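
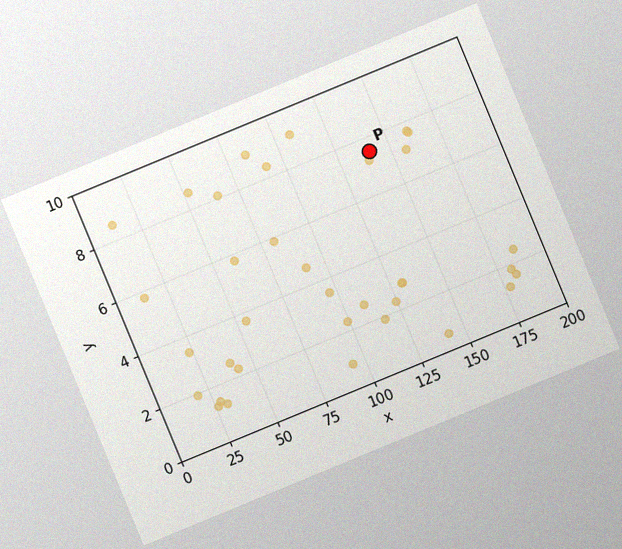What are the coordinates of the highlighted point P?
(140, 7.5)

The chart is tilted about 22° counter-clockwise, with some photo noise. Following the gridlines from P to each axis, P sits at (140, 7.5).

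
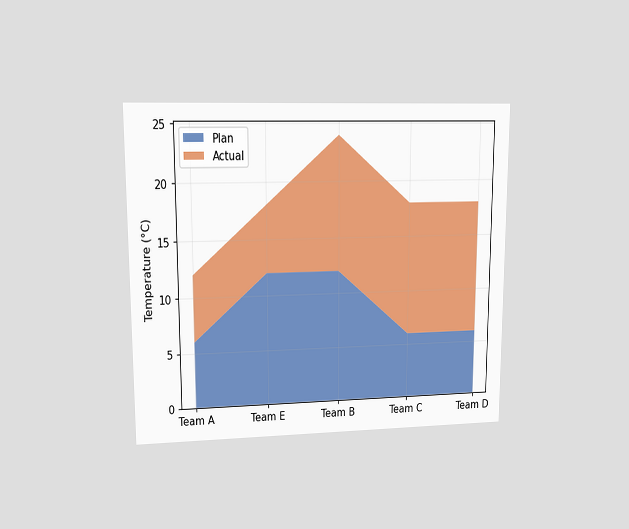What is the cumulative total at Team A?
The chart is viewed at a slight angle. The stacked total at Team A reaches 12°C.

12°C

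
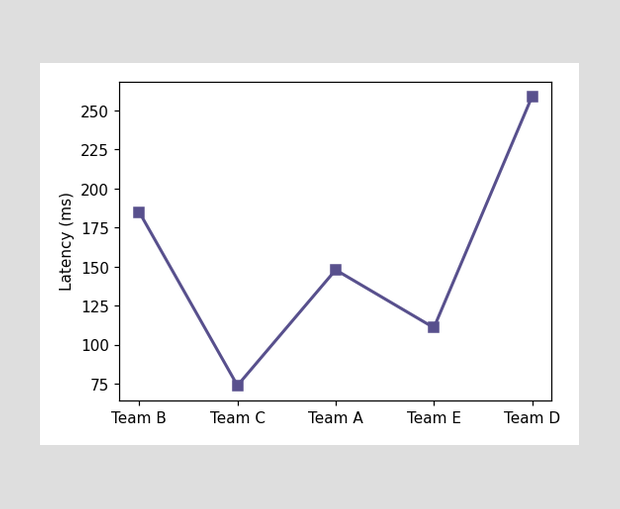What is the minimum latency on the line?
The lowest point is at Team C, and reading across to the y-axis gives 74ms.

74ms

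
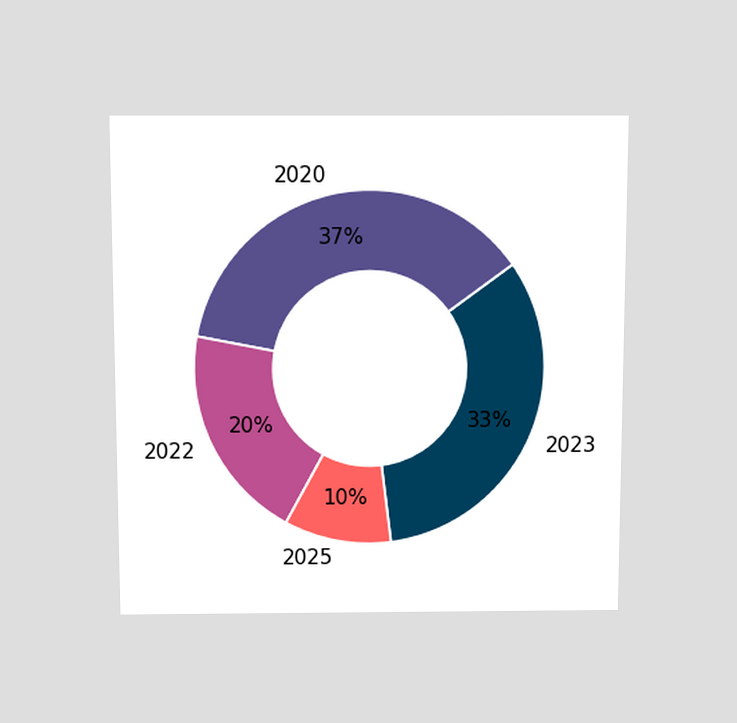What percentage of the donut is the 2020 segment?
37%

The chart is viewed slightly from above. The 2020 segment takes up 37% of the ring.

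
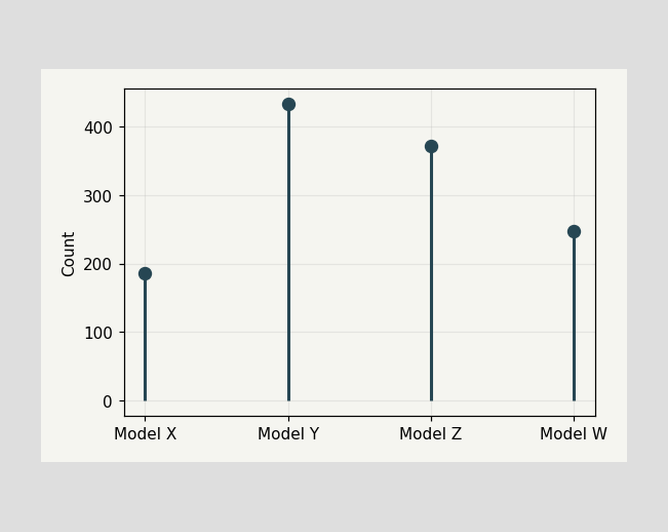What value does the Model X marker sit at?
The Model X marker sits at 186.

186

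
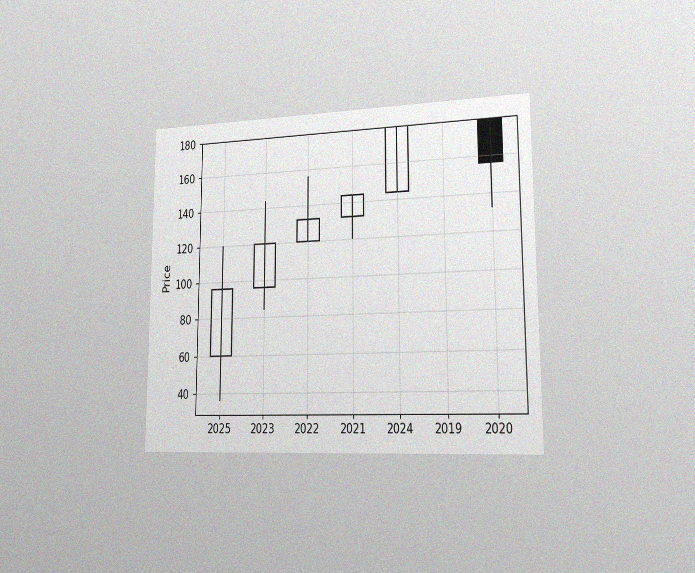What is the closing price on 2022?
132

The chart is viewed slightly from the right, with some photo noise. The 2022 candle closes at 132.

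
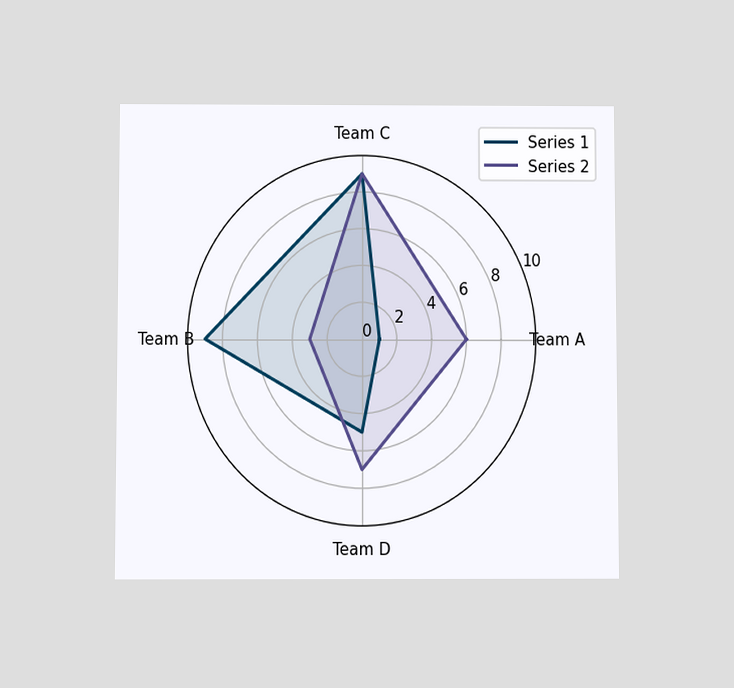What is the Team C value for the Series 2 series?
9

The chart is viewed slightly from below. On the Team C axis, Series 2 reaches 9.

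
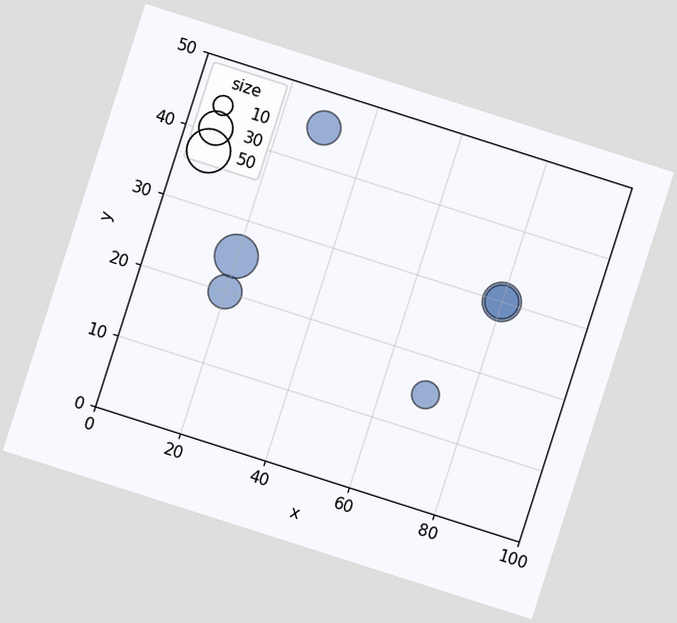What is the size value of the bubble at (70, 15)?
The chart is tilted about 18° clockwise. Matching the bubble at (70, 15) against the size legend gives 20.

20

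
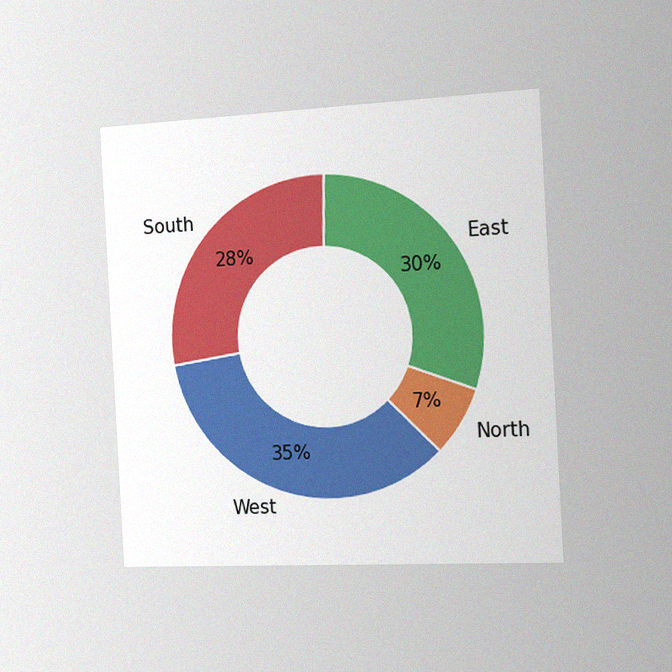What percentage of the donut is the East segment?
30%

The chart is tilted about 3° counter-clockwise and viewed slightly from the right, with some photo noise. The East segment takes up 30% of the ring.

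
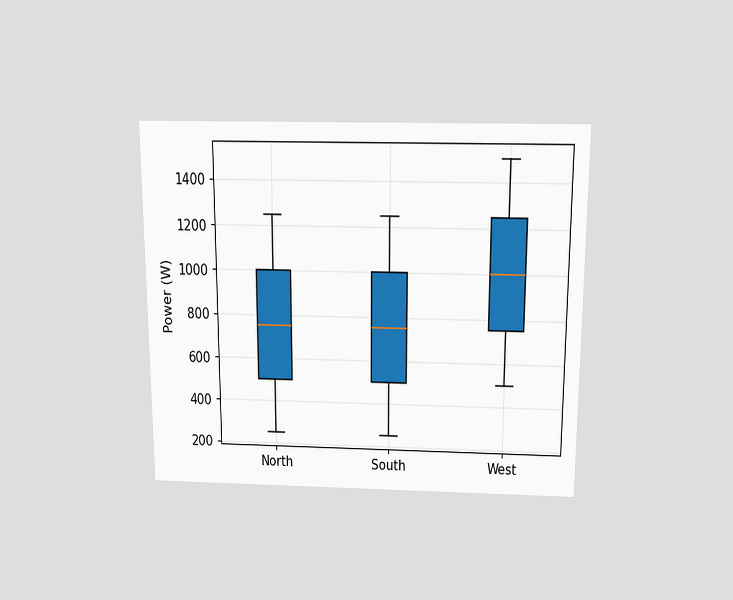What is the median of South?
750W

The chart is viewed slightly from above. The median line in the South box sits at 750W.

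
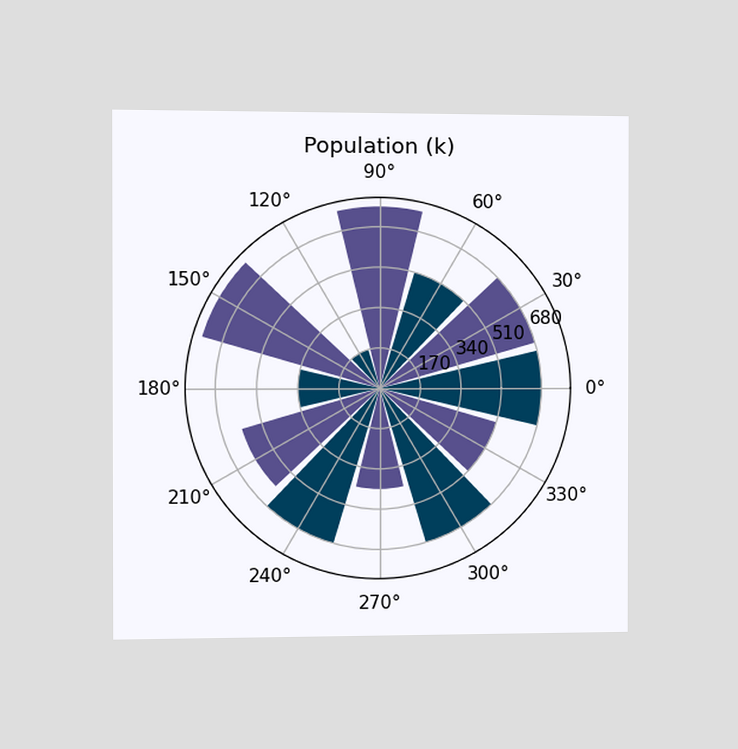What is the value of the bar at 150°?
The chart is viewed slightly from the left. The bar at 150° reaches 765k on the radial axis.

765k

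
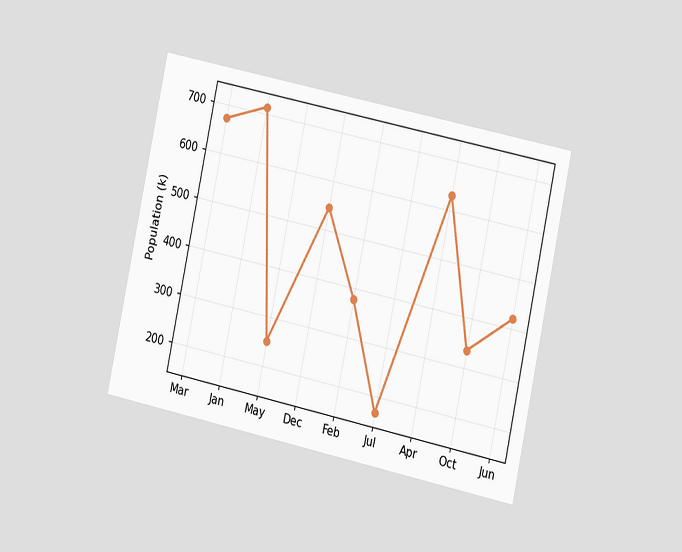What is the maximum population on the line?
The chart is tilted about 12° clockwise and viewed slightly from the right. The highest point is at Jan, and reading across to the y-axis gives 714k.

714k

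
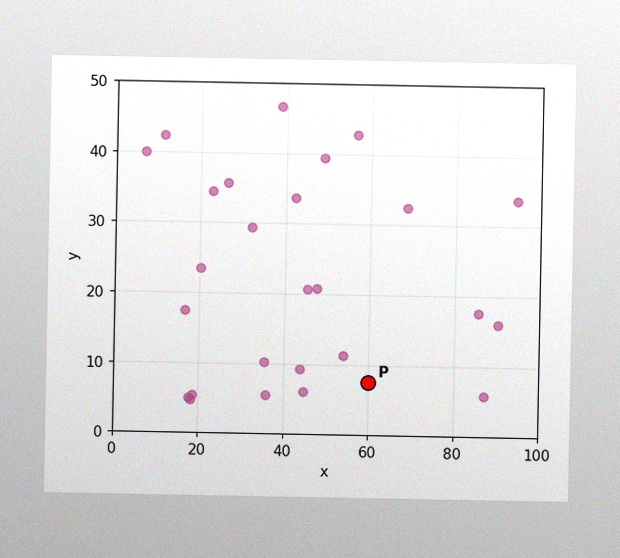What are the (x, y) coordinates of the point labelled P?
The image has some photo noise and uneven lighting. Following the gridlines from P to each axis, P sits at (60, 7.5).

(60, 7.5)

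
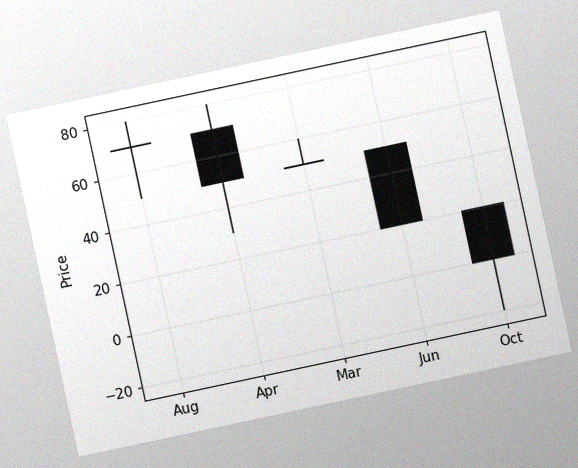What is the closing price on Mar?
50

The chart is tilted about 12° counter-clockwise, with some photo noise. The Mar candle closes at 50.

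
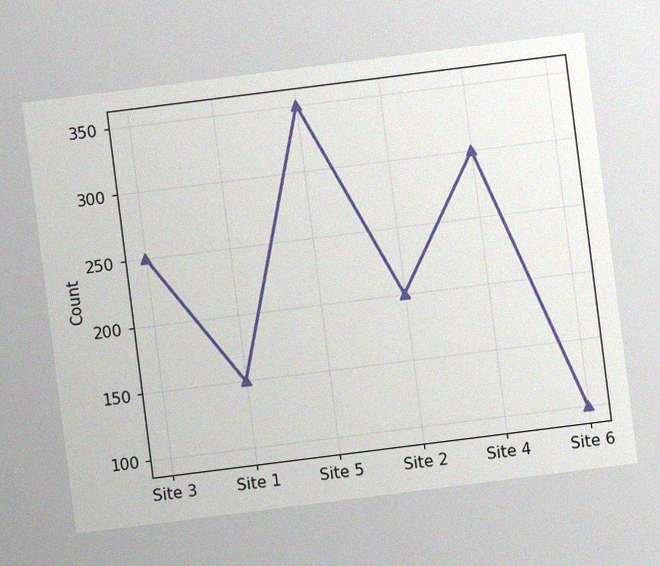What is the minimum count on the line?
100

The chart is tilted about 7° counter-clockwise, with some photo noise. The lowest point is at Site 6, and reading across to the y-axis gives 100.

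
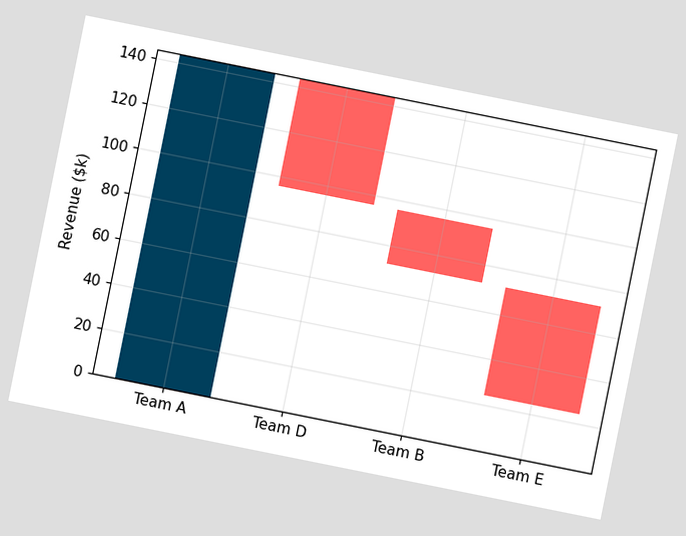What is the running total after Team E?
The chart is tilted about 11° clockwise. After Team E the running total reaches $24k.

$24k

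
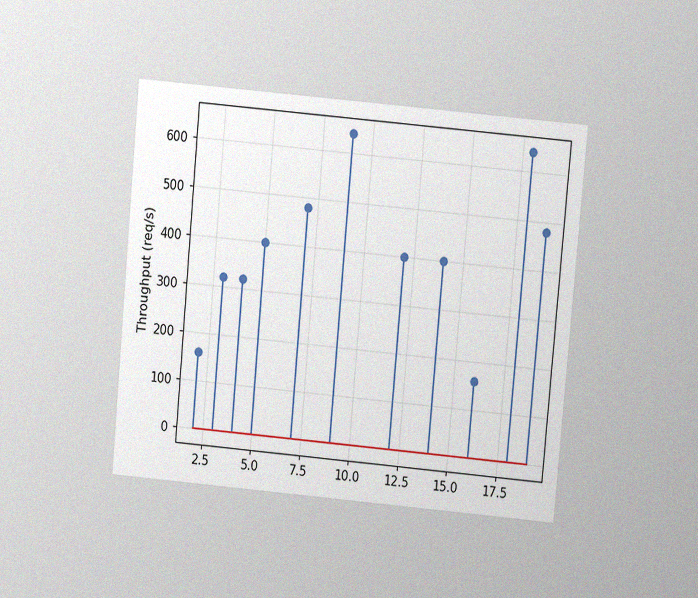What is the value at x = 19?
480req/s

The chart is tilted about 5° clockwise and viewed at a slight angle, with some photo noise. The stem at x=19 reaches 480req/s.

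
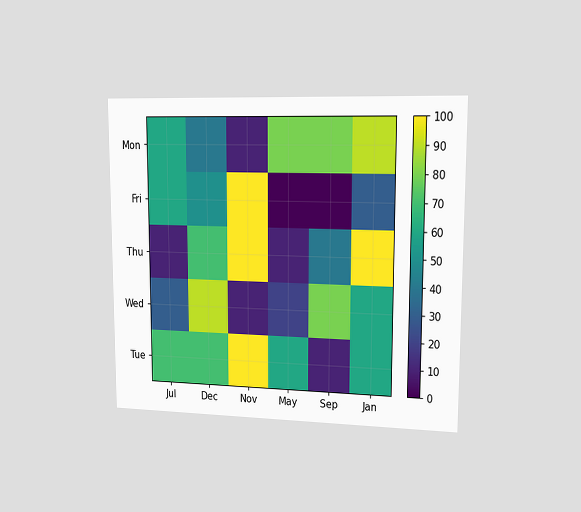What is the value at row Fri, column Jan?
30

The chart is viewed slightly from the right. Matching cell (Fri, Jan) against the colorbar gives 30.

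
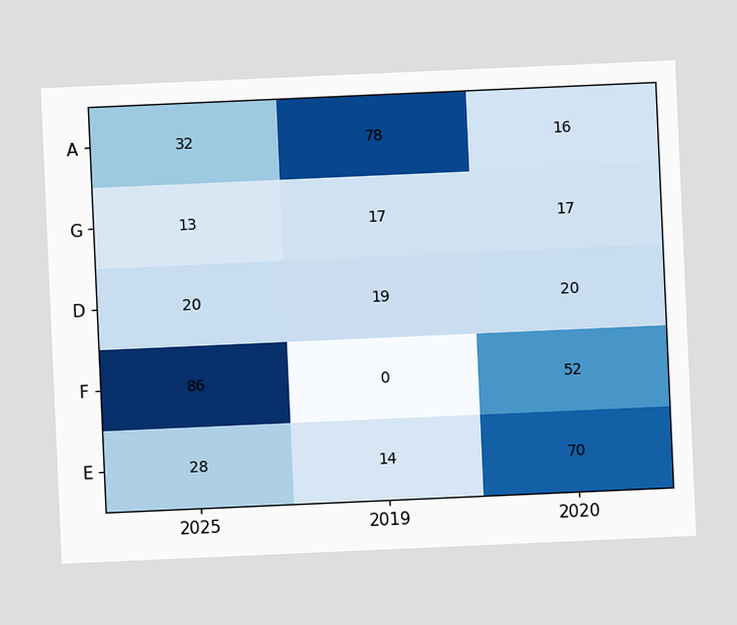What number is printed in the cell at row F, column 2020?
52

The chart is tilted about 3° counter-clockwise. The (F, 2020) cell reads 52.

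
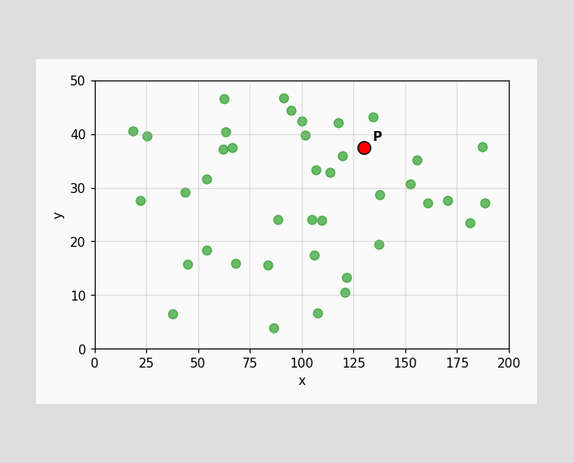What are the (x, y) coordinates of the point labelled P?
Following the gridlines from P to each axis, P sits at (130, 37.5).

(130, 37.5)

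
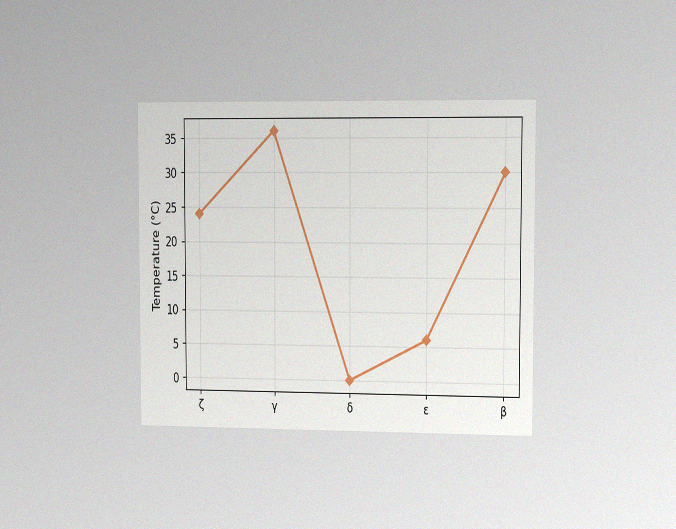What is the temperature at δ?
The chart is viewed slightly from the right, with some photo noise. At δ, the line is at 0°C.

0°C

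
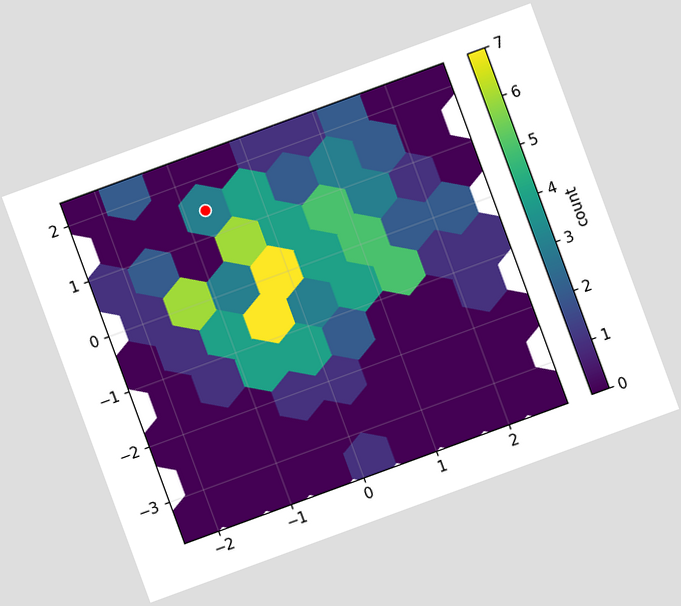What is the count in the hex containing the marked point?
The chart is tilted about 20° counter-clockwise. The marked hex reads 3 on the colorbar.

3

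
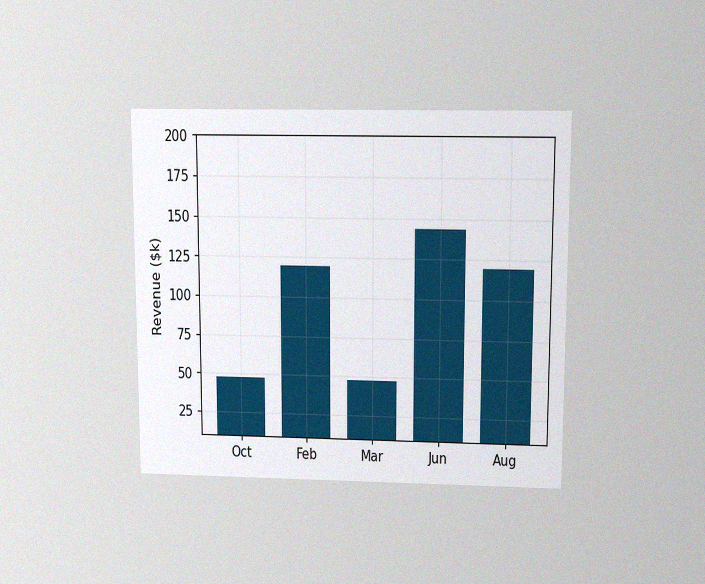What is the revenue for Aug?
$120k

The chart is viewed slightly from above, with some photo noise. Reading along the chart's y-axis, the Aug bar reaches $120k.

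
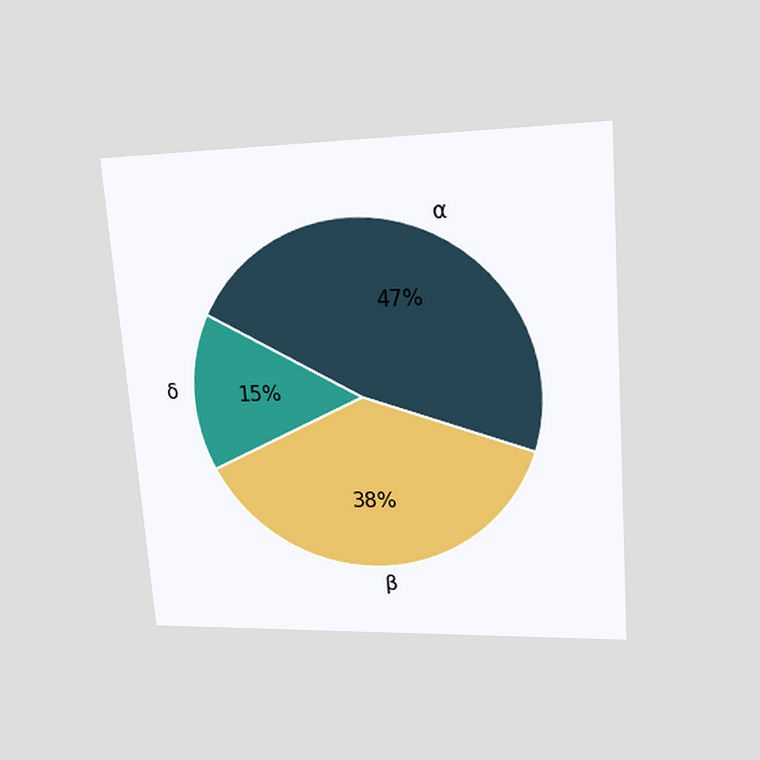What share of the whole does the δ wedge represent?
The chart is tilted about 4° counter-clockwise and viewed at a slight angle. The δ slice takes up 15% of the pie.

15%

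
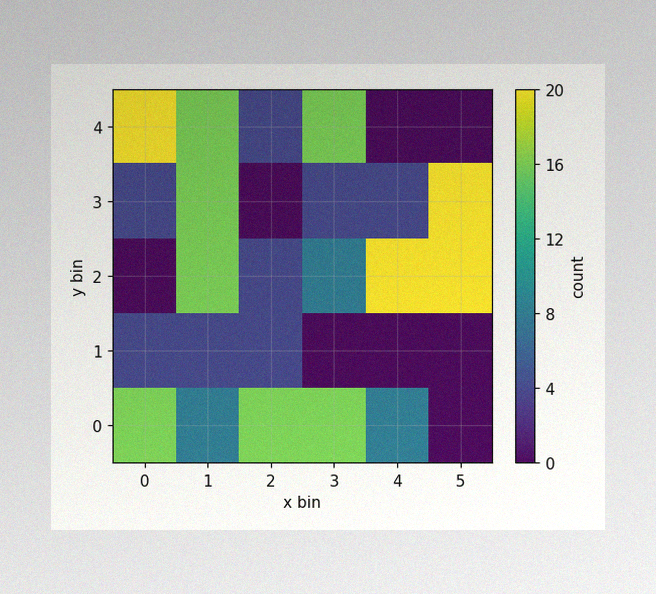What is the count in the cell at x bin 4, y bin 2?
20

The image has some photo noise and uneven lighting. Matching the cell (4, 2) against the colorbar gives 20.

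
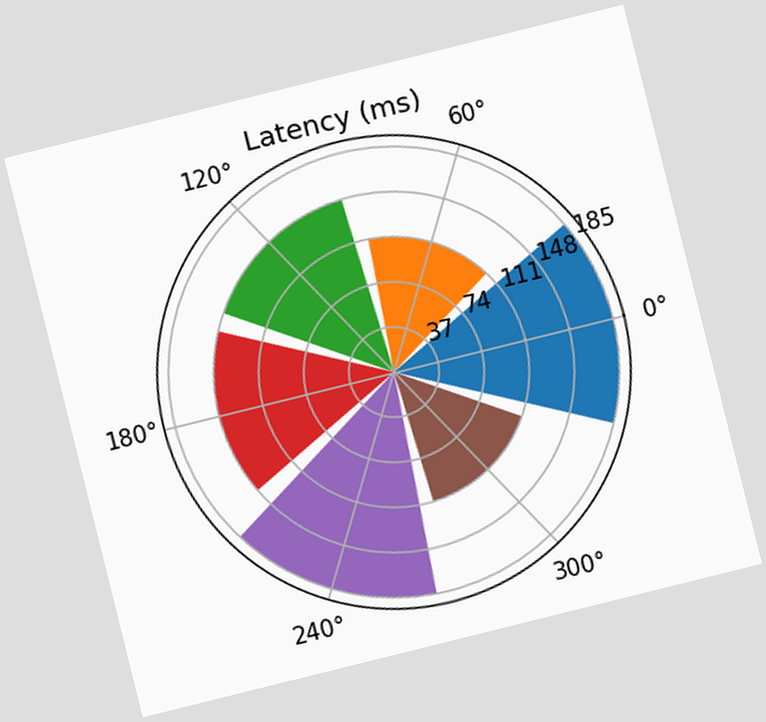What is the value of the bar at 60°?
111ms

The chart is tilted about 14° counter-clockwise. The bar at 60° reaches 111ms on the radial axis.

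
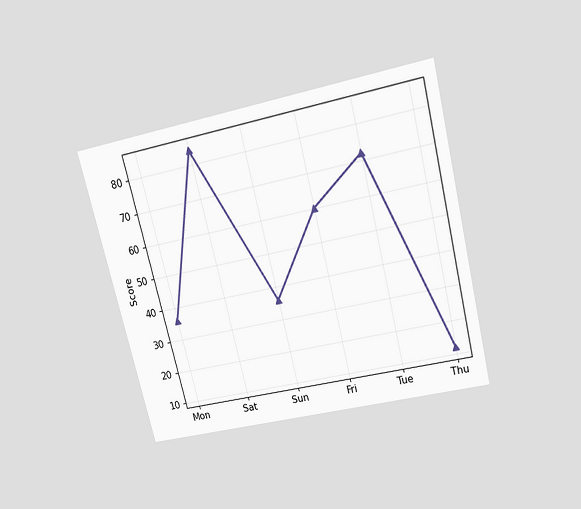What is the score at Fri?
60

The chart is tilted about 14° counter-clockwise and viewed slightly from above. At Fri, the line is at 60.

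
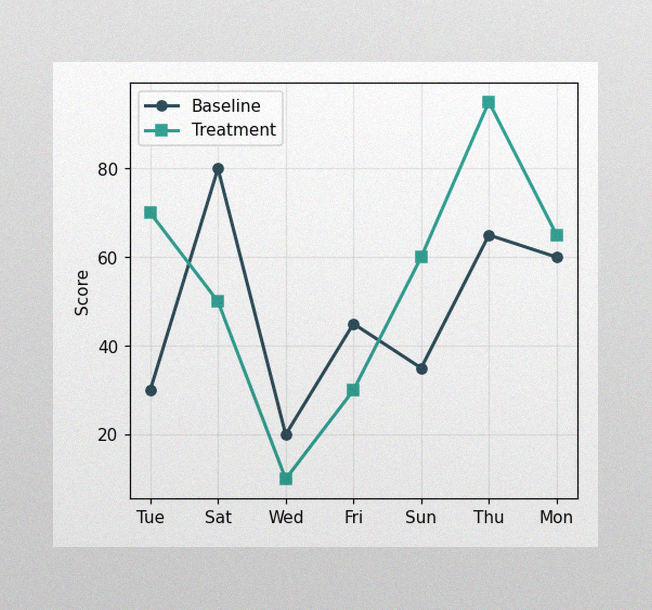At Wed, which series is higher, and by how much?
The image has some photo noise and uneven lighting. At Wed, Baseline sits above the other line by 10.

Baseline, by 10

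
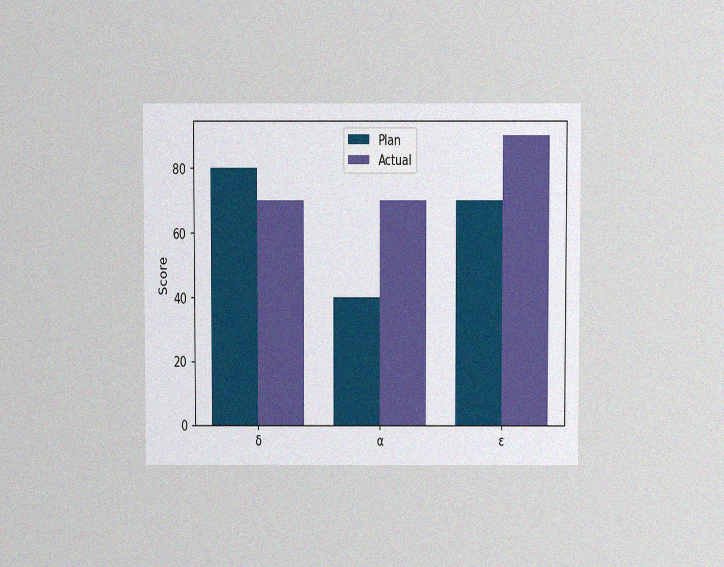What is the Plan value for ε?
70

The chart is viewed slightly from above, with some photo noise. The Plan bar at ε reaches 70 on the y-axis.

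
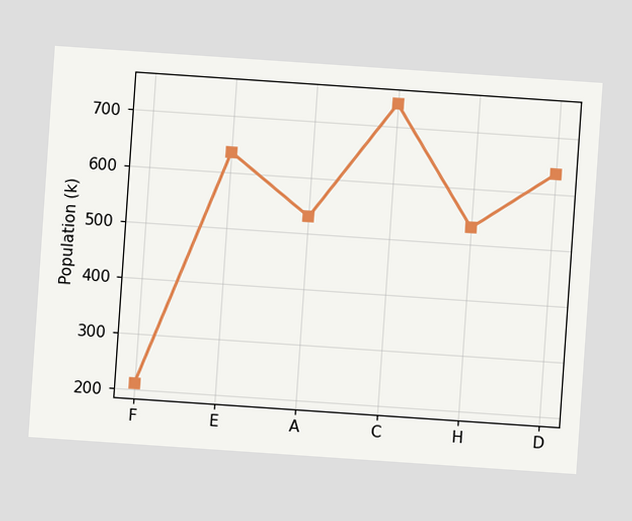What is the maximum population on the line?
The chart is tilted about 4° clockwise. The highest point is at C, and reading across to the y-axis gives 742k.

742k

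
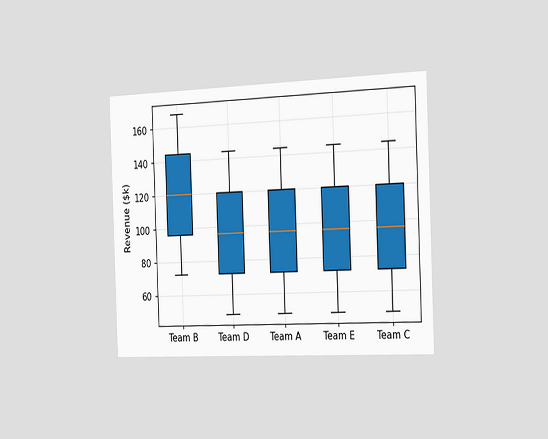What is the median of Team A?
The chart is tilted about 2° counter-clockwise and viewed slightly from the right. The median line in the Team A box sits at $96k.

$96k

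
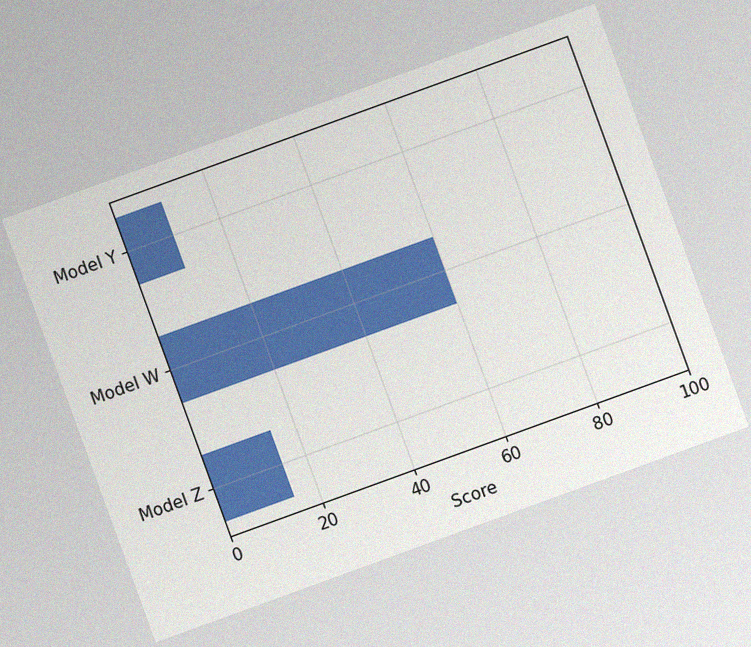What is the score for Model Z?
The chart is tilted about 20° counter-clockwise, with some photo noise. Reading along the chart's x-axis, the Model Z bar reaches 15.

15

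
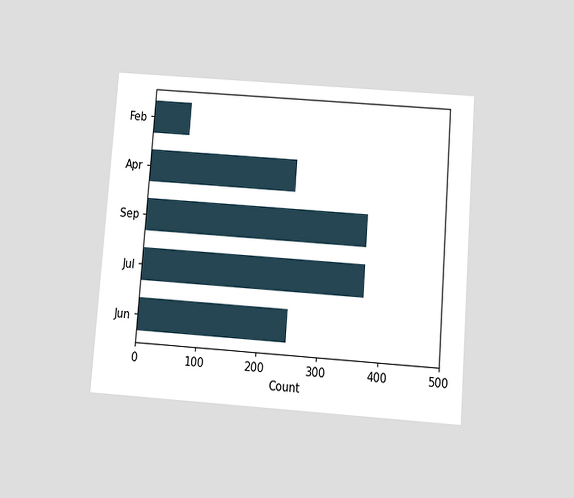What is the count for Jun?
248

The chart is tilted about 4° clockwise and viewed slightly from below. Reading along the chart's x-axis, the Jun bar reaches 248.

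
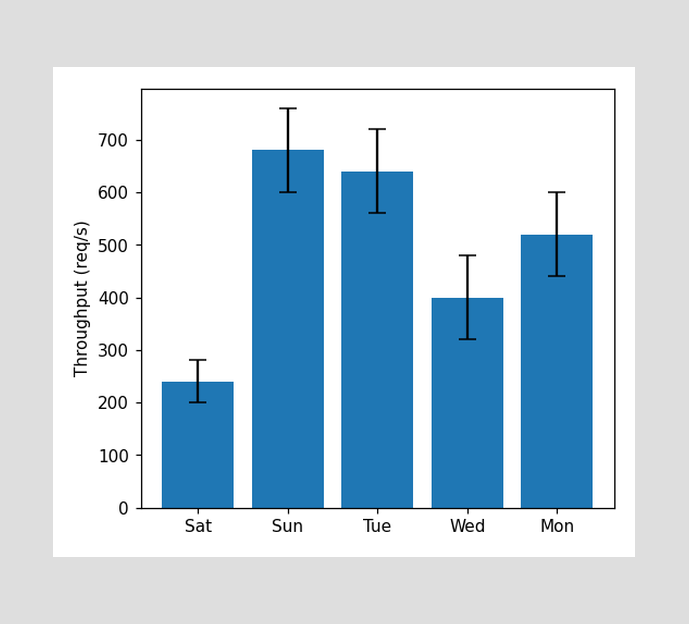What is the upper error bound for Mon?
600req/s

The Mon bar's upper whisker reaches 600req/s.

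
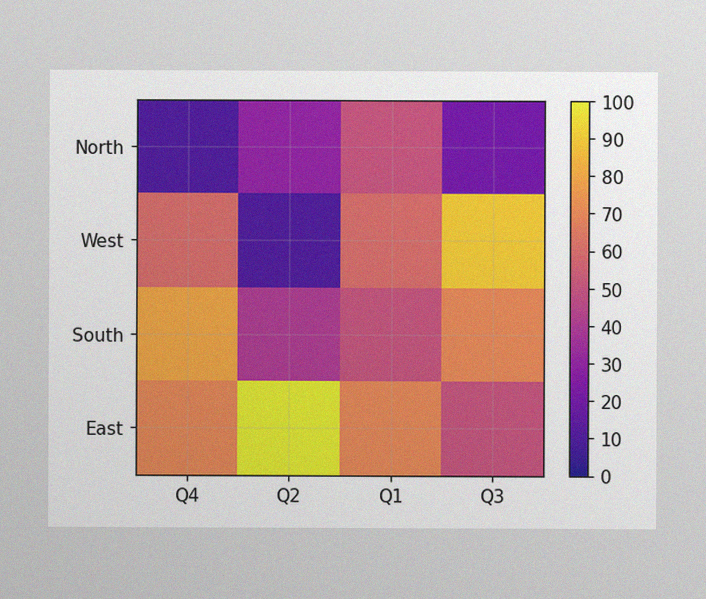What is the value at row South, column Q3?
The image has some photo noise and uneven lighting. Matching cell (South, Q3) against the colorbar gives 70.

70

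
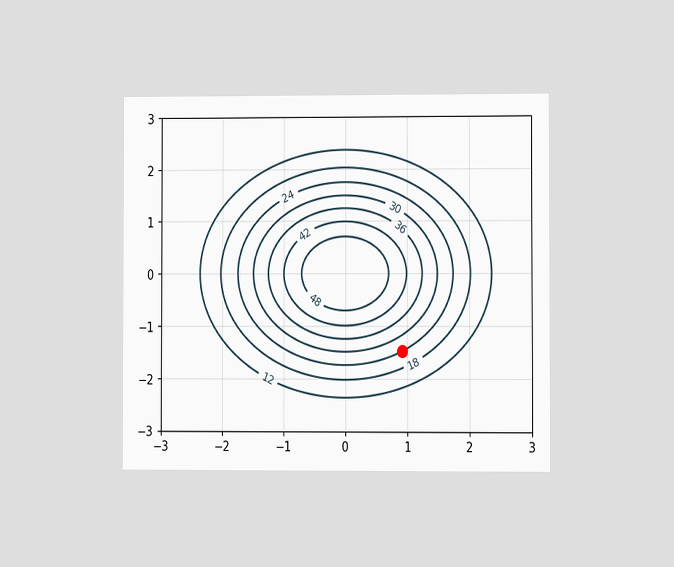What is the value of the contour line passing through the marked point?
24

The chart is viewed at a slight angle. The marked point sits on the contour labelled 24.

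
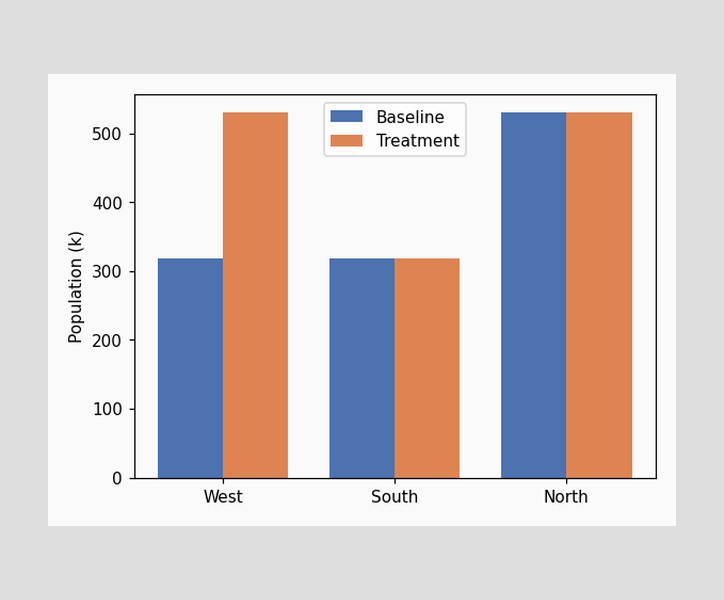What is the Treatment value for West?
The Treatment bar at West reaches 530k on the y-axis.

530k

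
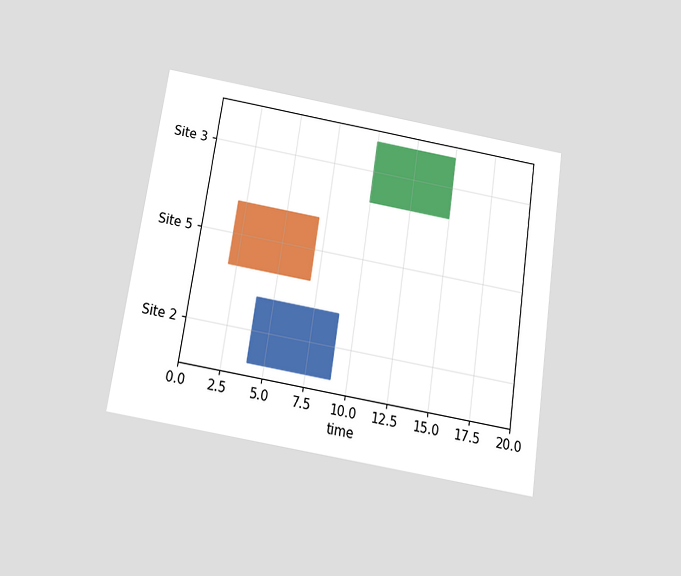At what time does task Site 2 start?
4

The chart is tilted about 9° clockwise and viewed slightly from below. The Site 2 bar begins at t=4.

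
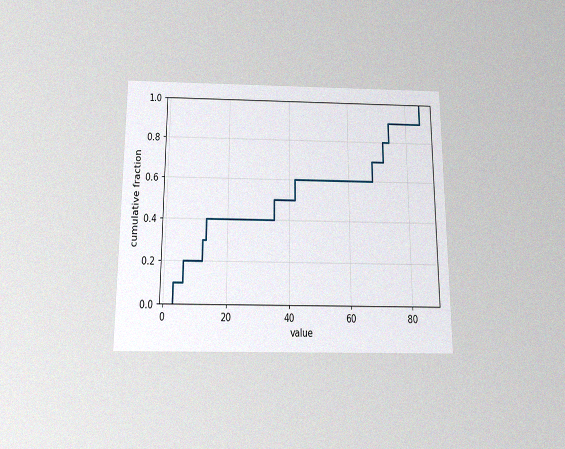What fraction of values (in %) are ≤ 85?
The chart is viewed slightly from below, with some photo noise. At x=85 the ECDF step is at 100%.

100%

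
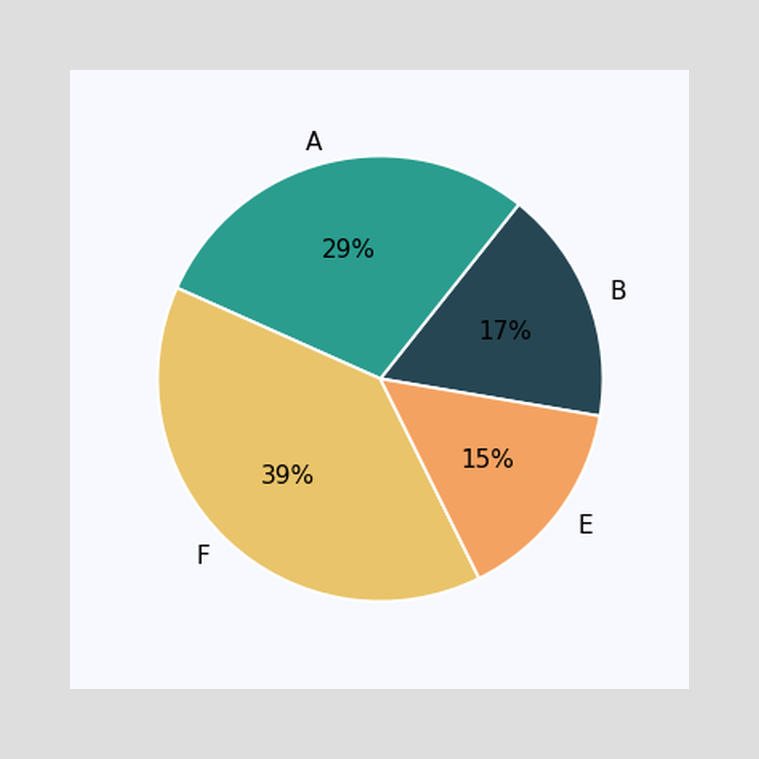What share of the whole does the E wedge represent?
15%

The E slice takes up 15% of the pie.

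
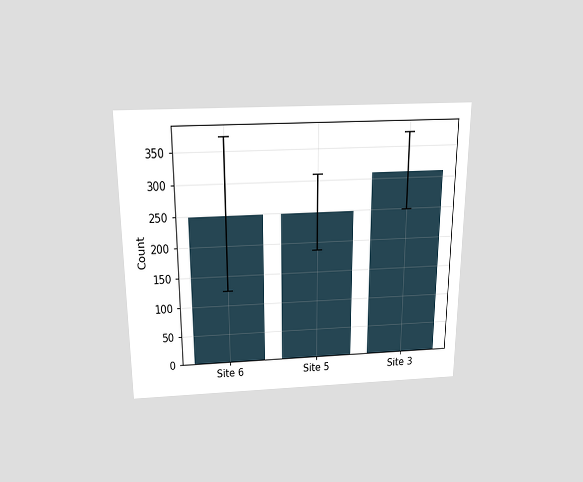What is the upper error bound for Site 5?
The chart is viewed slightly from above. The Site 5 bar's upper whisker reaches 310.

310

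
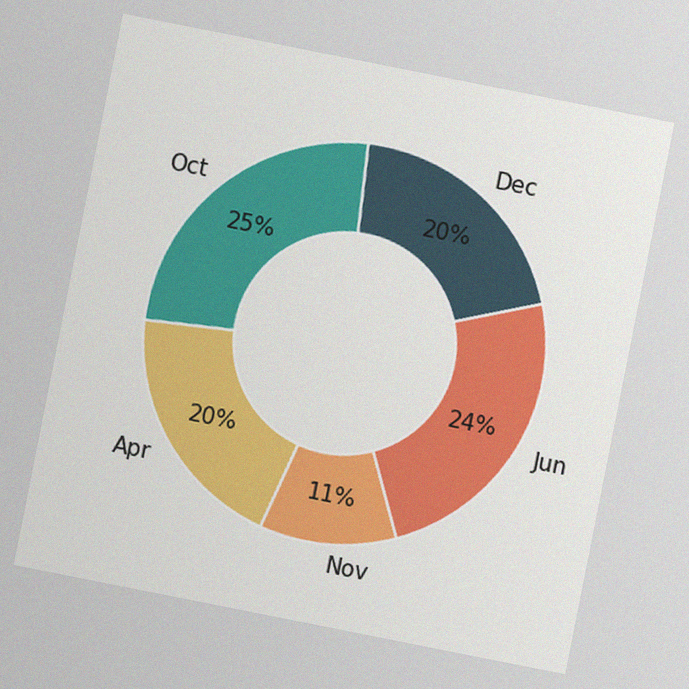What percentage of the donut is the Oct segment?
25%

The chart is tilted about 11° clockwise, with some photo noise. The Oct segment takes up 25% of the ring.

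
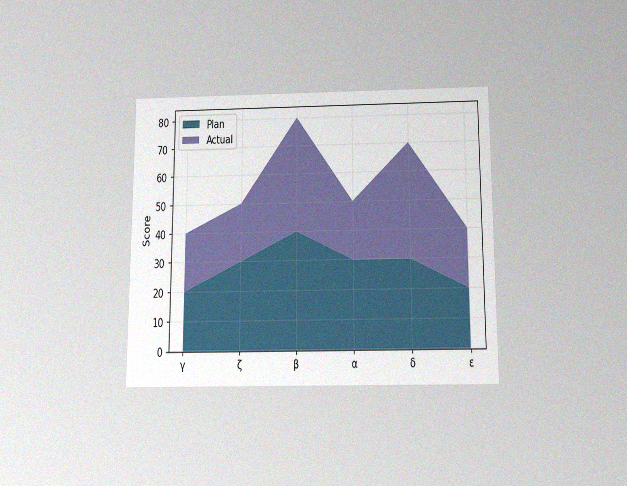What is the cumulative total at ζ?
50

The chart is viewed slightly from below, with some photo noise. The stacked total at ζ reaches 50.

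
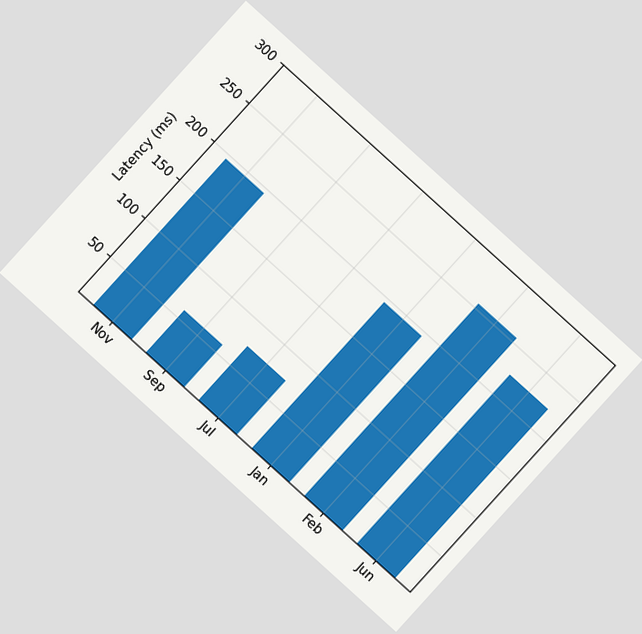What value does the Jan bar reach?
The chart is tilted about 42° clockwise. Reading along the chart's y-axis, the Jan bar reaches 195ms.

195ms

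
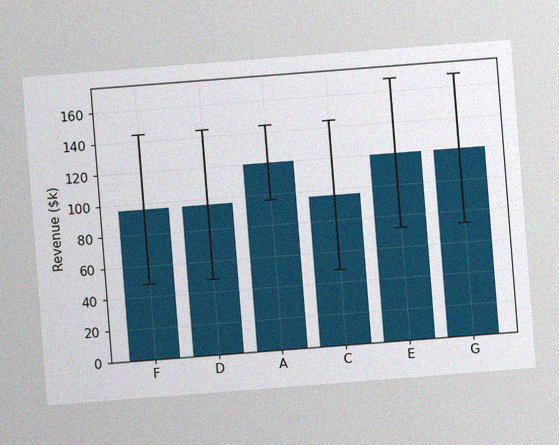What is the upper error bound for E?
$168k

The chart is tilted about 4° counter-clockwise, with some photo noise. The E bar's upper whisker reaches $168k.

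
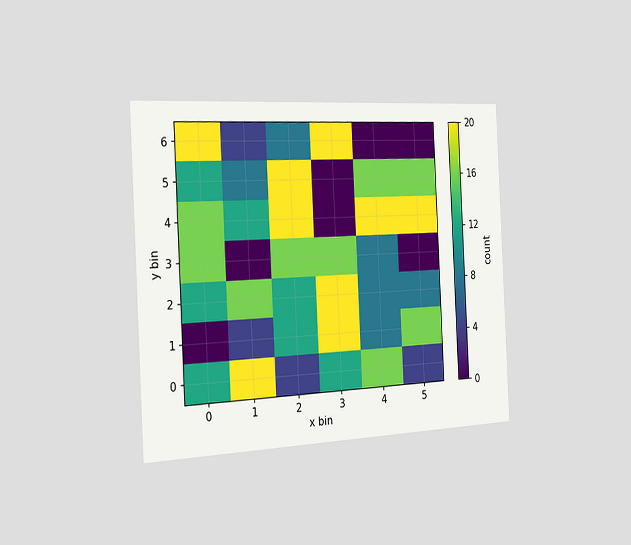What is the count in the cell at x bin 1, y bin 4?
12

The chart is tilted about 3° counter-clockwise and viewed slightly from the left. Matching the cell (1, 4) against the colorbar gives 12.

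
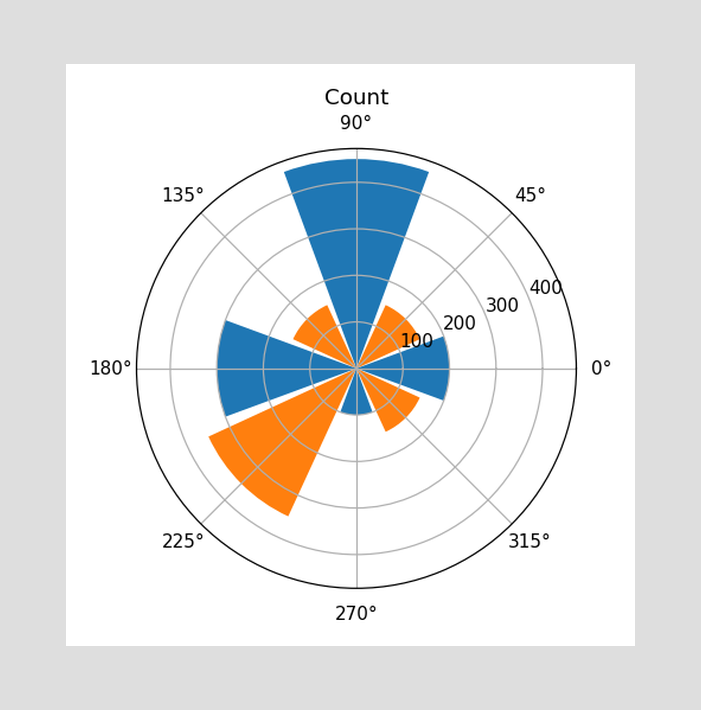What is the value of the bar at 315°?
150

The bar at 315° reaches 150 on the radial axis.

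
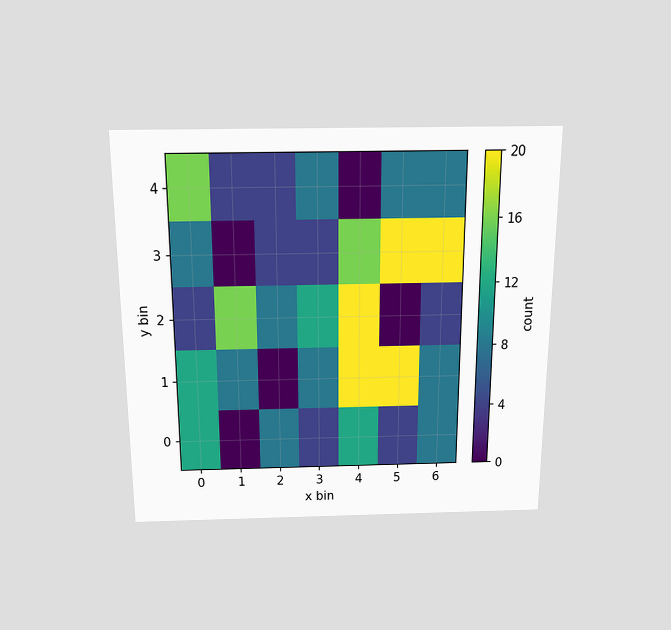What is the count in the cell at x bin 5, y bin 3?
The chart is viewed slightly from above. Matching the cell (5, 3) against the colorbar gives 20.

20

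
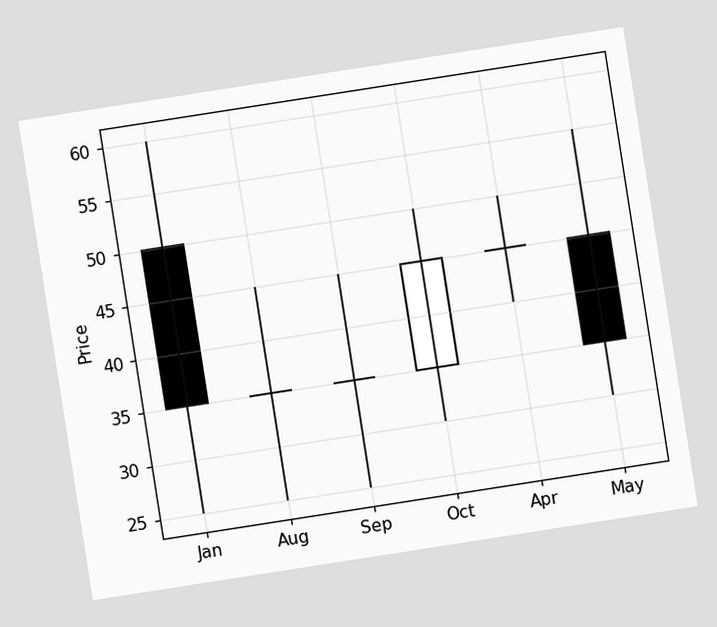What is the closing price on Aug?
35

The chart is tilted about 9° counter-clockwise. The Aug candle closes at 35.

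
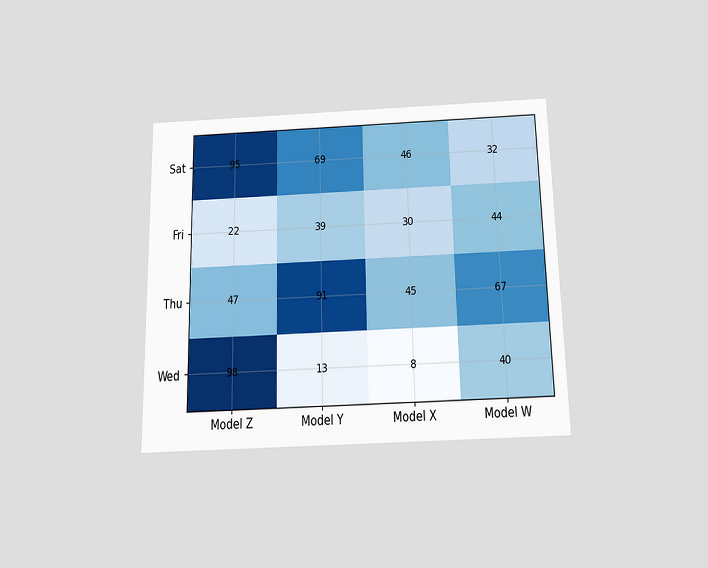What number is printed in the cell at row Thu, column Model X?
The chart is viewed slightly from below. The (Thu, Model X) cell reads 45.

45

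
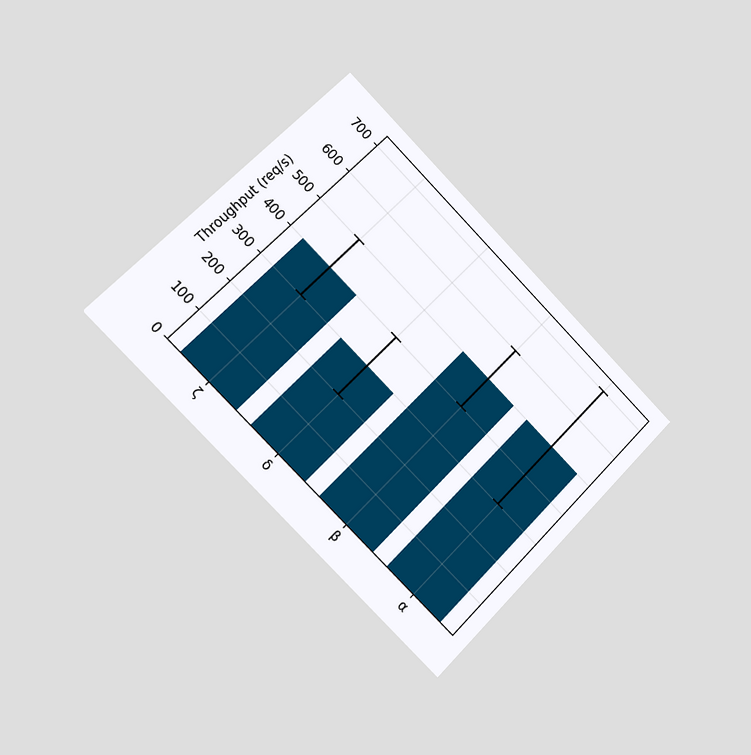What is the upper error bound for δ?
400req/s

The chart is tilted about 45° clockwise and viewed slightly from the left. The δ bar's upper whisker reaches 400req/s.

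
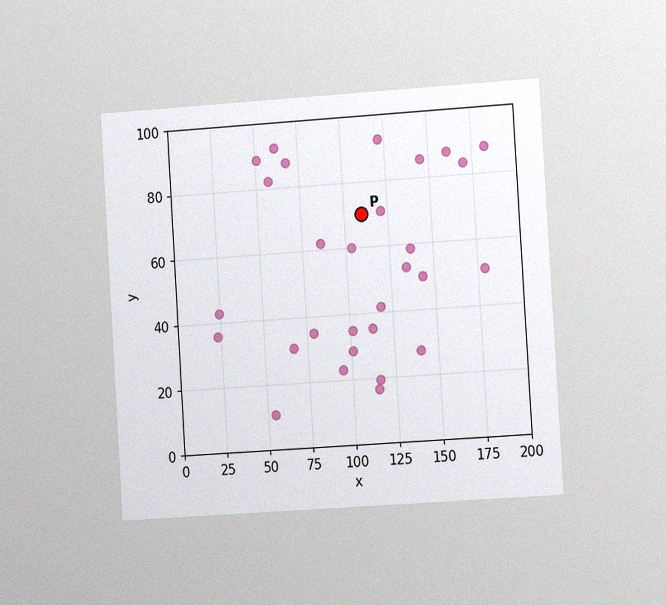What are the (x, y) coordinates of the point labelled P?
The chart is tilted about 4° counter-clockwise and viewed slightly from the right, with some photo noise. Following the gridlines from P to each axis, P sits at (110, 70).

(110, 70)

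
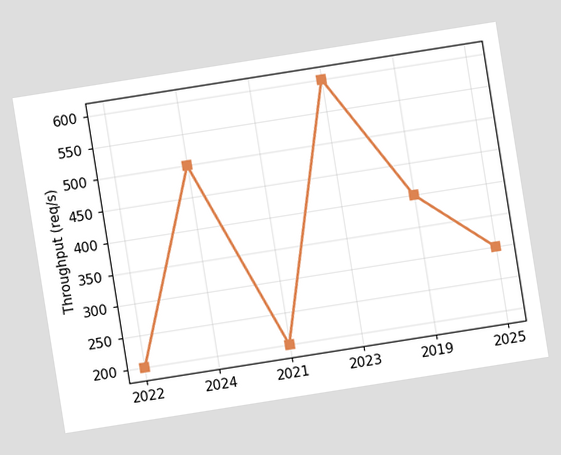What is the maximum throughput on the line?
600req/s

The chart is tilted about 9° counter-clockwise. The highest point is at 2023, and reading across to the y-axis gives 600req/s.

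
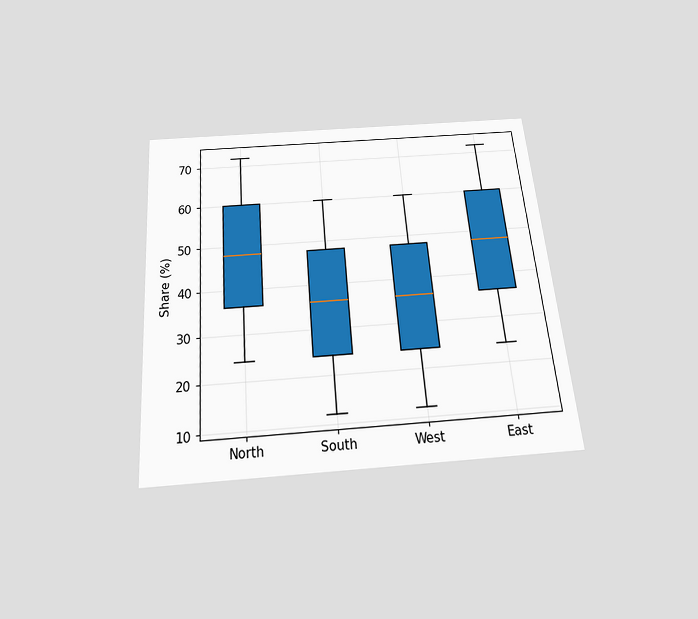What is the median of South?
The chart is tilted about 5° counter-clockwise and viewed slightly from below. The median line in the South box sits at 36%.

36%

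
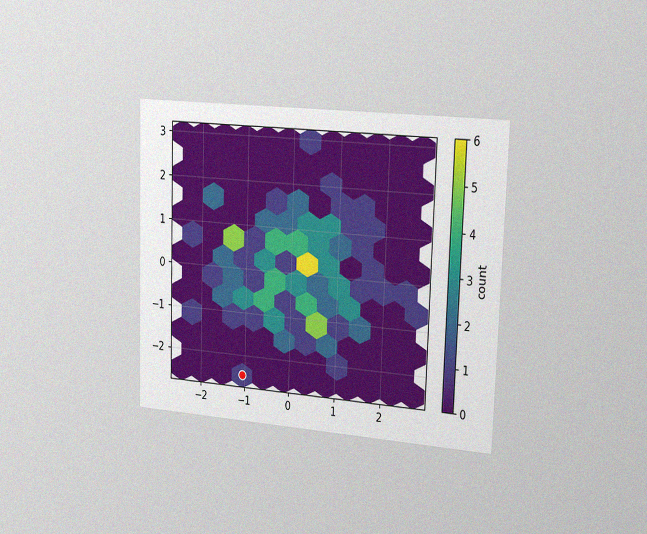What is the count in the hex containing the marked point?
1

The chart is viewed slightly from the right, with some photo noise. The marked hex reads 1 on the colorbar.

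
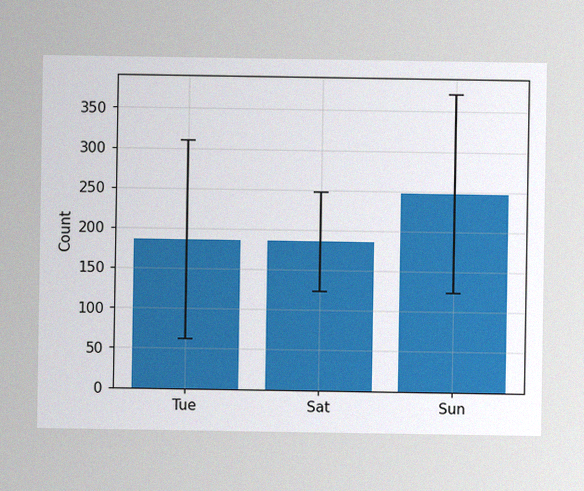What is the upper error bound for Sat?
The image has some photo noise and uneven lighting. The Sat bar's upper whisker reaches 248.

248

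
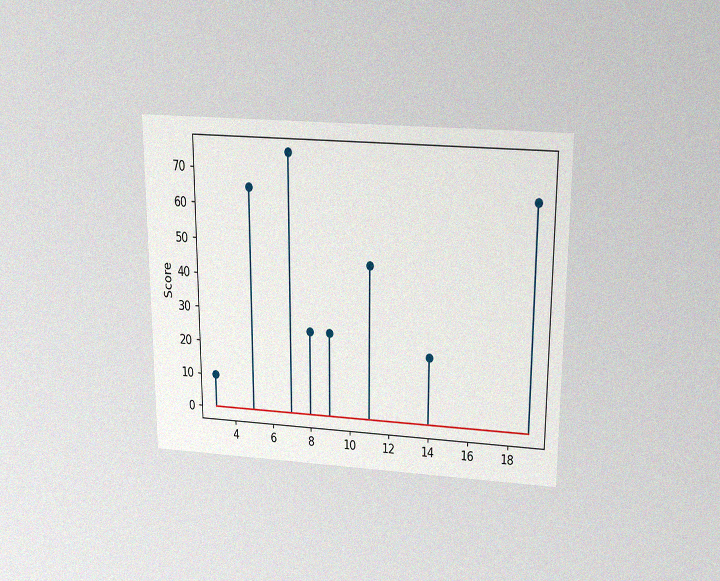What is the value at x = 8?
The chart is viewed slightly from above, with some photo noise. The stem at x=8 reaches 25.

25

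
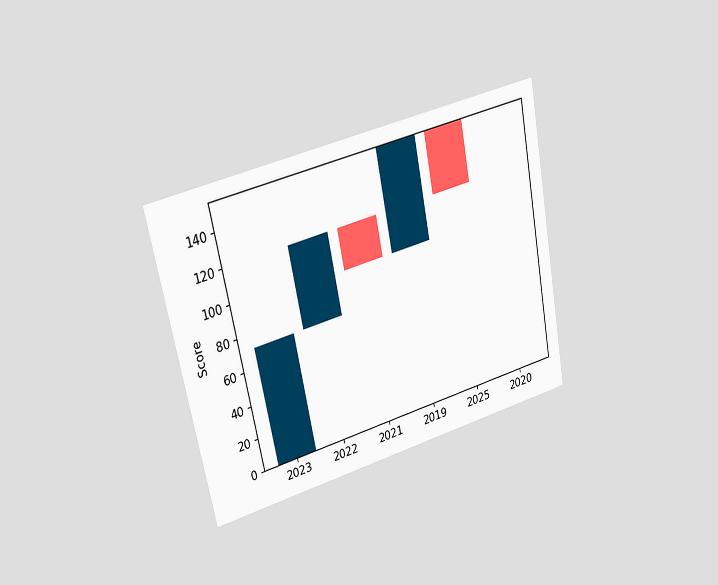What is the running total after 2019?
156

The chart is tilted about 11° counter-clockwise and viewed at a slight angle. After 2019 the running total reaches 156.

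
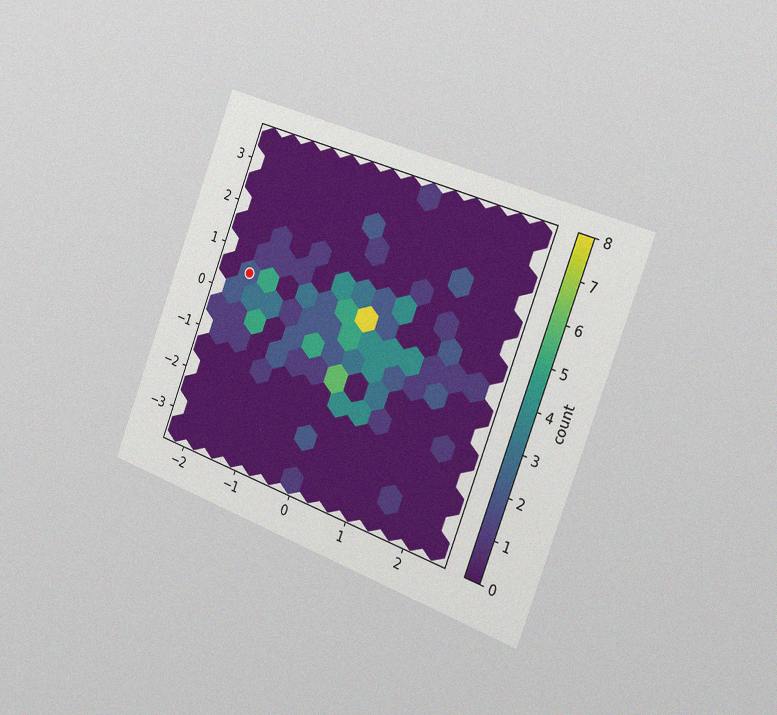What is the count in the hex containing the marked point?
2

The chart is tilted about 20° clockwise and viewed slightly from the right, with some photo noise. The marked hex reads 2 on the colorbar.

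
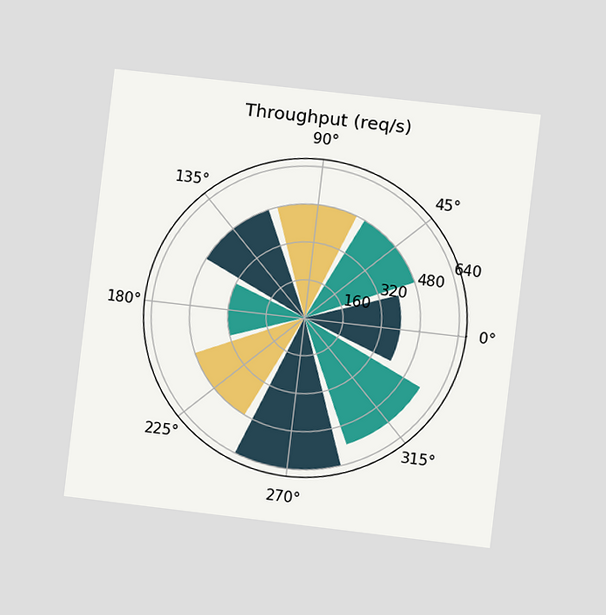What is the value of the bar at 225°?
480req/s

The chart is tilted about 7° clockwise and viewed at a slight angle. The bar at 225° reaches 480req/s on the radial axis.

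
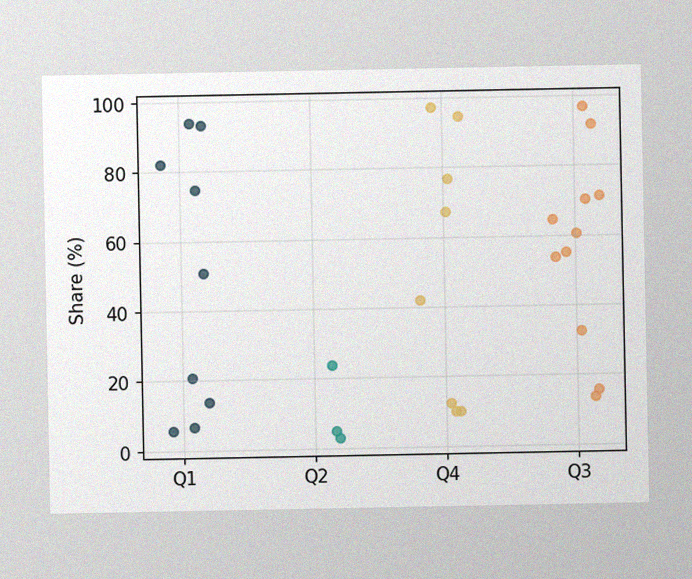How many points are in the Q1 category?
The image has some photo noise and uneven lighting. Counting the markers in the Q1 column gives 9.

9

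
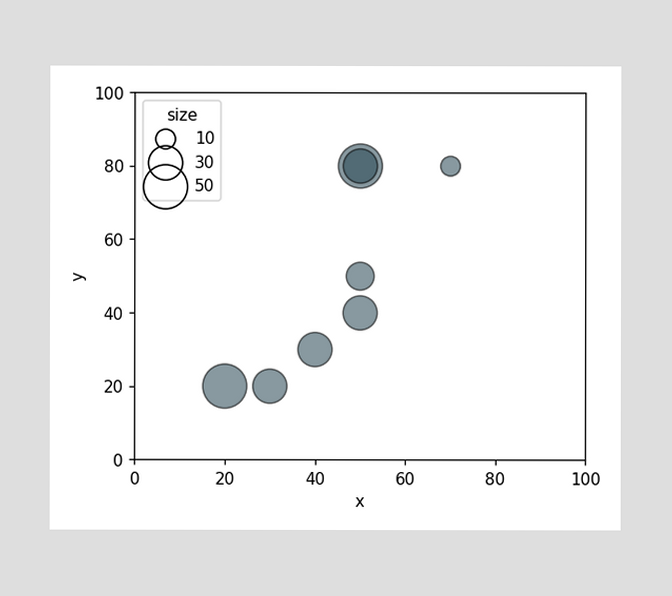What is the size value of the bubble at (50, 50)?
20

Matching the bubble at (50, 50) against the size legend gives 20.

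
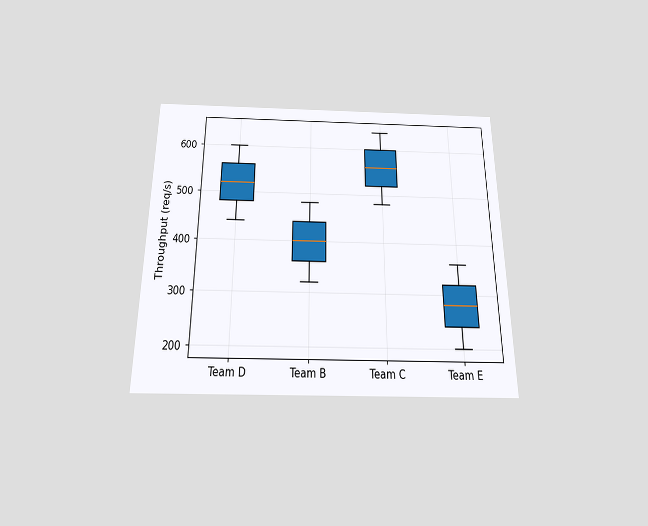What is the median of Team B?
400req/s

The chart is viewed slightly from below. The median line in the Team B box sits at 400req/s.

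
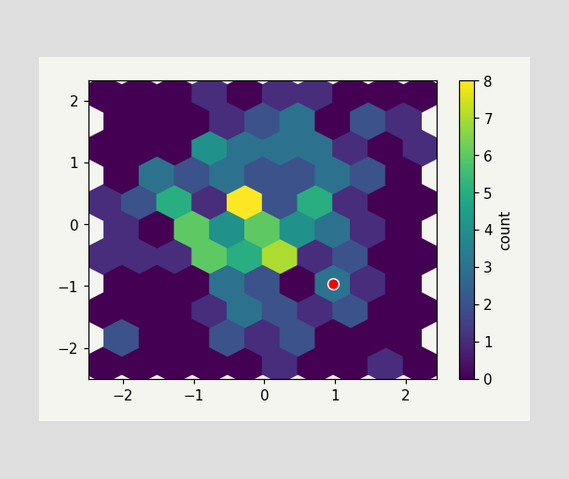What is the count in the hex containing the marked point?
The marked hex reads 3 on the colorbar.

3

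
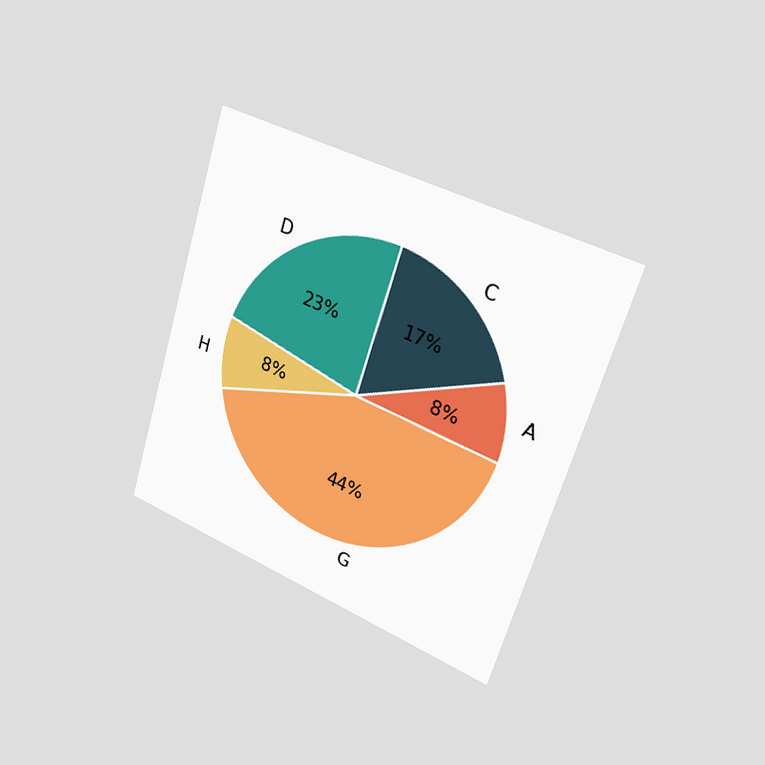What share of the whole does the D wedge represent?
The chart is tilted about 17° clockwise and viewed slightly from the right. The D slice takes up 23% of the pie.

23%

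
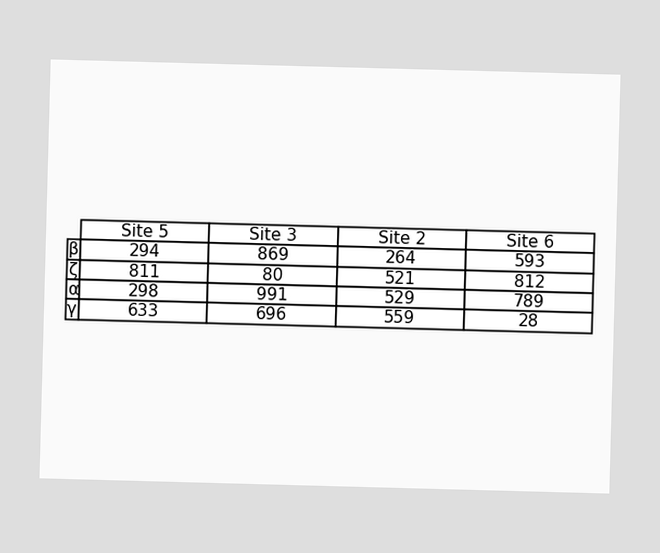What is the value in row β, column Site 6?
The (β, Site 6) cell reads 593.

593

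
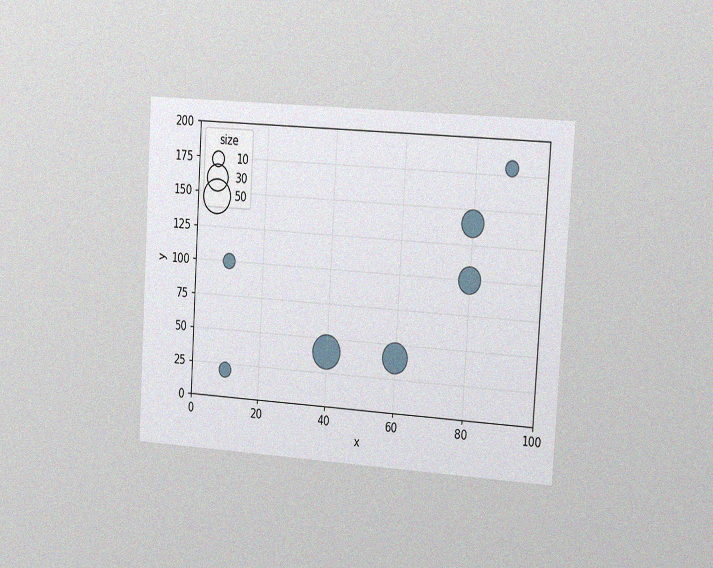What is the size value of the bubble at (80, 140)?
The chart is tilted about 4° clockwise and viewed at a slight angle, with some photo noise. Matching the bubble at (80, 140) against the size legend gives 30.

30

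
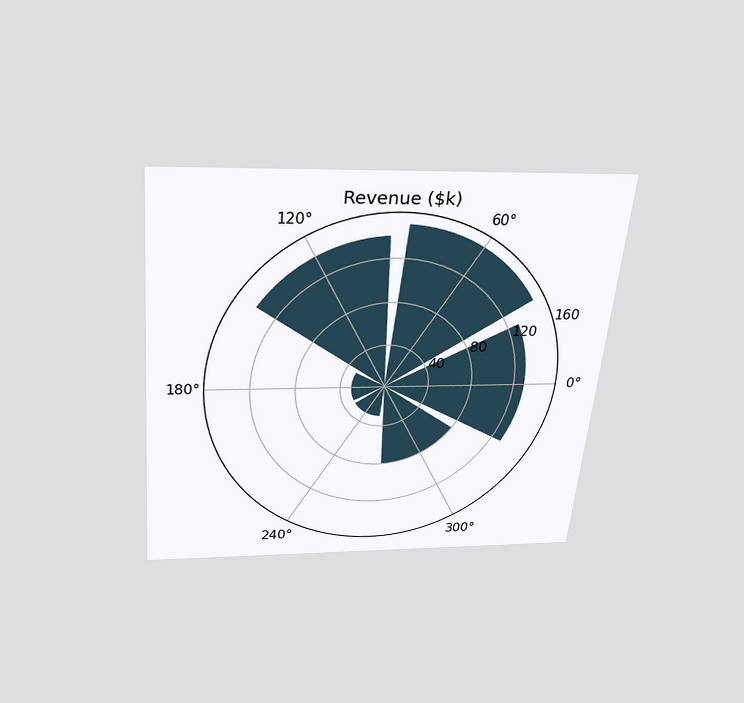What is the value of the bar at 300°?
The chart is tilted about 5° clockwise and viewed slightly from above. The bar at 300° reaches $80k on the radial axis.

$80k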